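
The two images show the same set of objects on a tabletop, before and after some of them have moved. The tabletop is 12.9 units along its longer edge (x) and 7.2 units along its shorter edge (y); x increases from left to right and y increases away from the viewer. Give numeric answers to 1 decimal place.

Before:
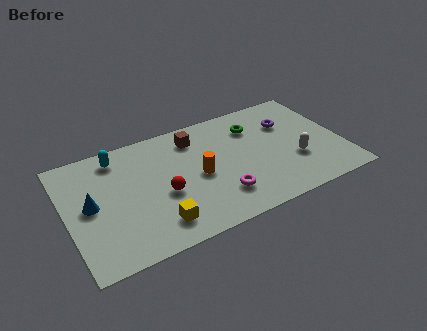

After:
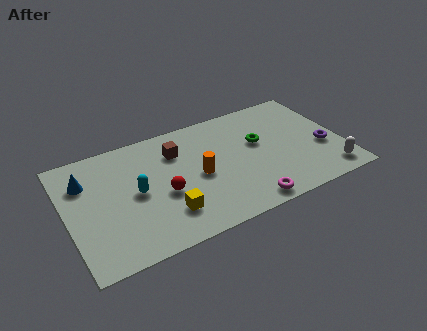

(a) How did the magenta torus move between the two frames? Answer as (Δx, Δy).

(1.1, -1.0)

From the two frames, the magenta torus sits at roughly (6.9, 1.8) before and (8.0, 0.8) after.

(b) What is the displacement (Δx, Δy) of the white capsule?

(1.4, -1.4)

The white capsule was at about (10.6, 2.5) and moved to about (12.0, 1.1).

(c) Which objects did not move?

the red sphere and the orange cylinder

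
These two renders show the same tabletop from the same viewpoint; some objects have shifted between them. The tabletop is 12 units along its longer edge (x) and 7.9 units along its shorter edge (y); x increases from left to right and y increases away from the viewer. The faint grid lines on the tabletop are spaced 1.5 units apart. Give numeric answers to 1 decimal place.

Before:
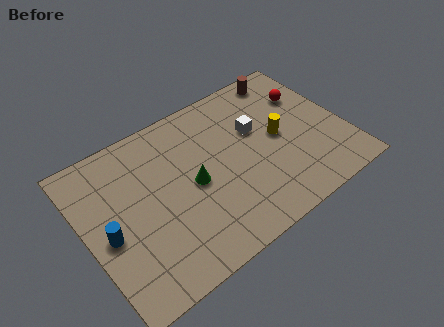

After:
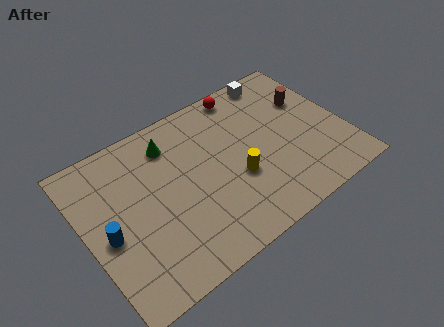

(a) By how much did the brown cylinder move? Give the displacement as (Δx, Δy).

(0.7, -1.8)

From the two frames, the brown cylinder sits at roughly (10.0, 7.0) before and (10.7, 5.2) after.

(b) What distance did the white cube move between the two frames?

2.7

From (8.1, 4.9) to (9.6, 7.1), the white cube covered √(1.5² + 2.2²) ≈ 2.7 units.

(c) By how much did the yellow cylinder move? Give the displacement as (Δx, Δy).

(-2.2, -1.0)

The yellow cylinder started near (9.0, 4.0) and ended near (6.8, 3.0).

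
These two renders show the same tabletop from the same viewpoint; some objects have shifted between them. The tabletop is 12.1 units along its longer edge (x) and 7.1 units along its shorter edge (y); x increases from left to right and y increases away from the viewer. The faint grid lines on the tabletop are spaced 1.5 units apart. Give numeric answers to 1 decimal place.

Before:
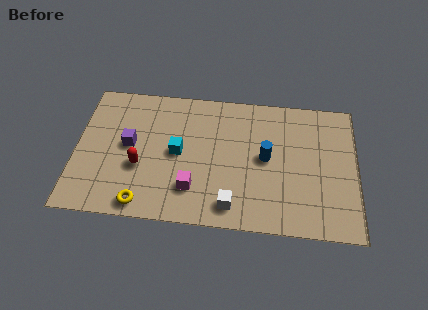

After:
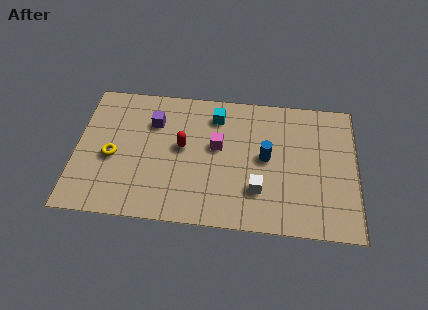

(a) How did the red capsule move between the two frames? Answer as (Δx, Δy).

(1.8, 1.2)

The red capsule was at about (2.8, 2.7) and moved to about (4.6, 3.9).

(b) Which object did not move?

the blue cylinder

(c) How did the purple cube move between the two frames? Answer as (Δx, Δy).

(1.0, 1.3)

From the two frames, the purple cube sits at roughly (2.3, 3.8) before and (3.3, 5.1) after.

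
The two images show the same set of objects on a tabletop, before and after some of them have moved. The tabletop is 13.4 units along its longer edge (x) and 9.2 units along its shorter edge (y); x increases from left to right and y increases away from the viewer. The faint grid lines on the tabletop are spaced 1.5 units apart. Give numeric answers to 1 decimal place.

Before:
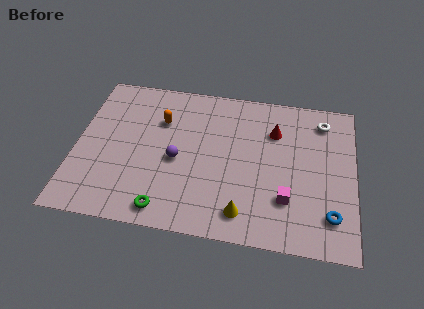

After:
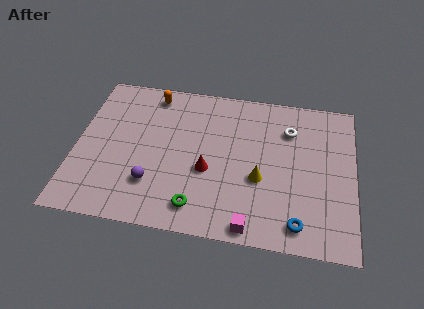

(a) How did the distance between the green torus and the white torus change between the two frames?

-3.0

They were about 9.8 units apart before and 6.8 after — 3.0 units closer together.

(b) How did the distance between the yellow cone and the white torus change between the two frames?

-3.6

The distance was about 7.1 in the first image and 3.5 in the second, so they moved 3.6 units closer together.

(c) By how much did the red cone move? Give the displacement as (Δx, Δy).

(-3.1, -2.9)

The red cone was at about (9.5, 6.6) and moved to about (6.4, 3.7).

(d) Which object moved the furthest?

the red cone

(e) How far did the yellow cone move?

2.2

The yellow cone was near (8.2, 1.5) before and (8.9, 3.6) after, so it travelled √(0.7² + 2.1²) ≈ 2.2 units.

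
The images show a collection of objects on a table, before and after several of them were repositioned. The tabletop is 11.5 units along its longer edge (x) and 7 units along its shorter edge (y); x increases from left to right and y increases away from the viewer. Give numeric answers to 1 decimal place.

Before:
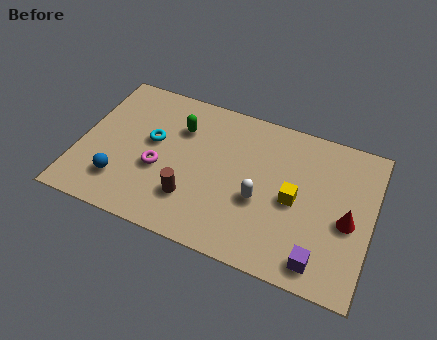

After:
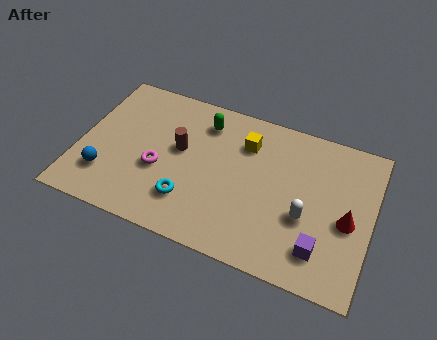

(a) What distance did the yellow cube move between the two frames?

2.8

From (8.5, 3.3) to (6.4, 5.2), the yellow cube covered √(2.1² + 1.9²) ≈ 2.8 units.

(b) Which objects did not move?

the magenta torus and the red cone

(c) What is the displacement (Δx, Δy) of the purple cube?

(0.0, 0.5)

The purple cube was at about (9.7, 1.0) and moved to about (9.7, 1.5).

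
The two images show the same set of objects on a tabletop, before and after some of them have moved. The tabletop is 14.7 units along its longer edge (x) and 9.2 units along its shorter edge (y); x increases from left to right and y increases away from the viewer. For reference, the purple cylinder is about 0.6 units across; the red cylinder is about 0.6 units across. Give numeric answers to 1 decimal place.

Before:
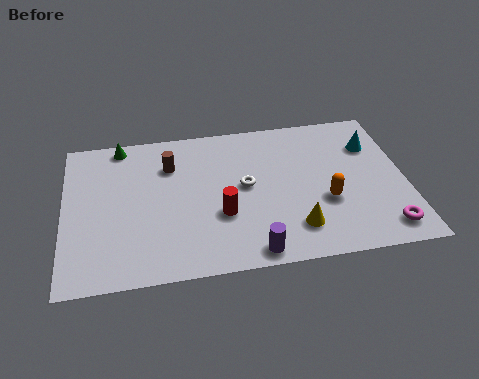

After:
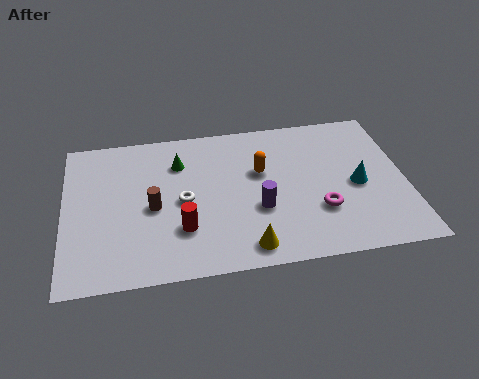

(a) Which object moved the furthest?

the orange capsule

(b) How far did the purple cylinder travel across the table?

2.5

The purple cylinder was near (7.9, 0.9) before and (8.3, 3.4) after, so it travelled √(0.4² + 2.5²) ≈ 2.5 units.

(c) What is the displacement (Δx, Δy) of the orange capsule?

(-2.7, 2.3)

The orange capsule started near (11.2, 3.4) and ended near (8.5, 5.7).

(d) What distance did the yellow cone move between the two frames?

2.2

From (9.8, 2.0) to (7.7, 1.2), the yellow cone covered √(2.1² + 0.8²) ≈ 2.2 units.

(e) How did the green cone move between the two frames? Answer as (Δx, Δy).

(2.5, -1.5)

From the two frames, the green cone sits at roughly (2.5, 8.3) before and (5.0, 6.8) after.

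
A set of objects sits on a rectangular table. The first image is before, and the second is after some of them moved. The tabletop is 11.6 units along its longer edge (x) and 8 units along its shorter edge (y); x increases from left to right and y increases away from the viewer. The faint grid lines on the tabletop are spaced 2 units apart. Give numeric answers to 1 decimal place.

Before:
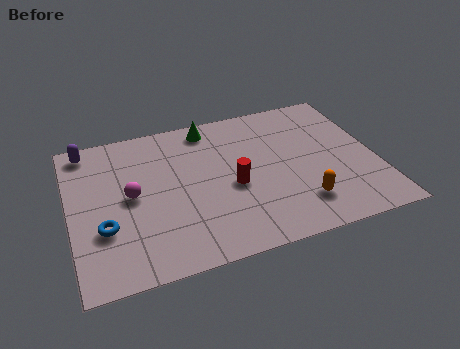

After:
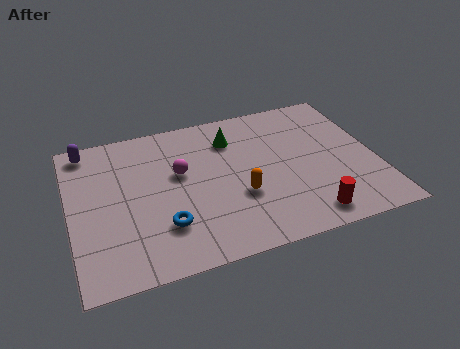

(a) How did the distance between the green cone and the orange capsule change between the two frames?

-2.8

They were about 6.0 units apart before and 3.2 after — 2.8 units closer together.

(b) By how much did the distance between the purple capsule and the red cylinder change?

+3.5

Before: roughly 6.4 units apart; after: 9.9. That's 3.5 units further apart.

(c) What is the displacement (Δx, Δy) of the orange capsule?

(-2.2, 1.1)

From the two frames, the orange capsule sits at roughly (8.5, 1.8) before and (6.3, 2.9) after.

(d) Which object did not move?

the purple capsule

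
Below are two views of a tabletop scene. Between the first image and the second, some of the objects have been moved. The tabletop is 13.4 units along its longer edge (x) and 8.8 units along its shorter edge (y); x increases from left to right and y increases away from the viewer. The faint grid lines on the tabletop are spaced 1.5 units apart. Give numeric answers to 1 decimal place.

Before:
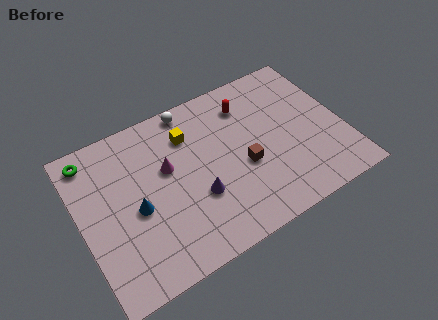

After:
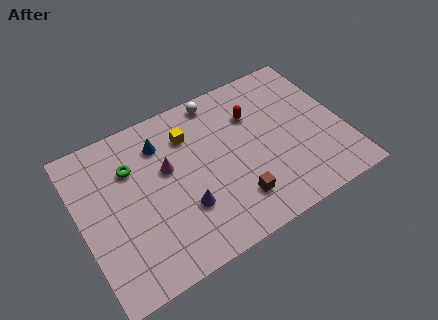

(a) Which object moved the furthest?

the blue cone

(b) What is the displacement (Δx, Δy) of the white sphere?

(1.4, -0.1)

The white sphere was at about (6.1, 8.0) and moved to about (7.5, 7.9).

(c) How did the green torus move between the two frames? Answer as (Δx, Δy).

(1.9, -1.4)

The green torus started near (0.9, 7.6) and ended near (2.8, 6.2).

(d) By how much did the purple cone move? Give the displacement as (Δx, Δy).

(-0.7, -0.3)

The purple cone was at about (5.7, 3.1) and moved to about (5.0, 2.8).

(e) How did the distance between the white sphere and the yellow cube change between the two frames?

+0.7

The distance was about 1.4 in the first image and 2.1 in the second, so they moved 0.7 units further apart.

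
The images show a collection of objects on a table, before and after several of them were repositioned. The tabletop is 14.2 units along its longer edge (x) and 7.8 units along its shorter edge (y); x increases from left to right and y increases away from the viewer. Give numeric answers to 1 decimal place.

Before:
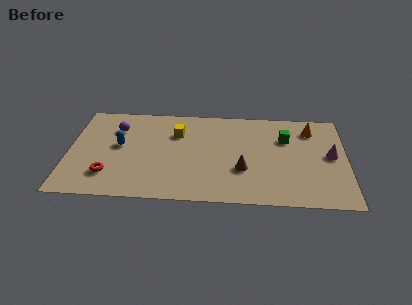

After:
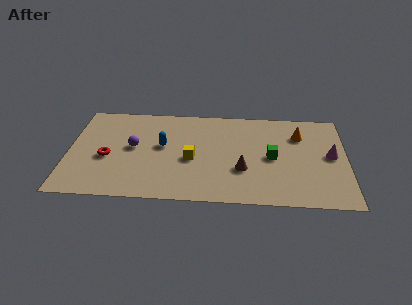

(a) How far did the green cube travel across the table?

1.7

From (11.1, 5.4) to (10.4, 3.8), the green cube covered √(0.7² + 1.6²) ≈ 1.7 units.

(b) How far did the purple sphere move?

1.7

From (2.4, 5.7) to (3.3, 4.2), the purple sphere covered √(0.9² + 1.5²) ≈ 1.7 units.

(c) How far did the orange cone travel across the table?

0.8

The orange cone moved from about (12.4, 6.2) to (11.8, 5.7), a distance of √(0.6² + 0.5²) ≈ 0.8.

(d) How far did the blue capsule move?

2.2

From (2.6, 4.3) to (4.8, 4.4), the blue capsule covered √(2.2² + 0.1²) ≈ 2.2 units.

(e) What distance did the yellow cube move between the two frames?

2.2

The yellow cube was near (5.5, 5.5) before and (6.3, 3.4) after, so it travelled √(0.8² + 2.1²) ≈ 2.2 units.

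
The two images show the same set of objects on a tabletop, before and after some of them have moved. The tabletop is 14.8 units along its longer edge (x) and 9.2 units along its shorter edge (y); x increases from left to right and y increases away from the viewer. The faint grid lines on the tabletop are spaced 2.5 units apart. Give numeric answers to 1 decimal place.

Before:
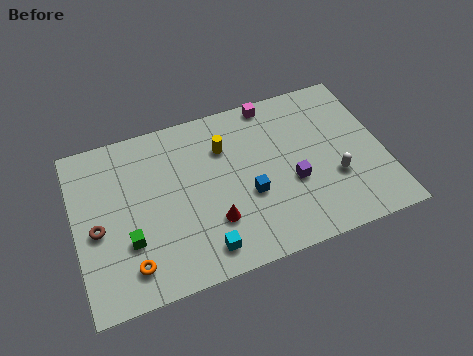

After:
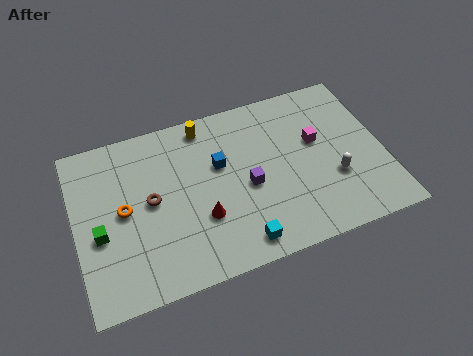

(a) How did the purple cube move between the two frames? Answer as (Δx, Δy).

(-2.1, 0.5)

The purple cube started near (10.3, 3.6) and ended near (8.2, 4.1).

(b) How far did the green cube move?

1.5

From (2.4, 3.0) to (1.1, 3.8), the green cube covered √(1.3² + 0.8²) ≈ 1.5 units.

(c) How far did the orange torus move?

3.0

The orange torus moved from about (2.4, 1.7) to (2.3, 4.7), a distance of √(0.1² + 3.0²) ≈ 3.0.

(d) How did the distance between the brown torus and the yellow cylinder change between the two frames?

-2.4

They were about 6.8 units apart before and 4.4 after — 2.4 units closer together.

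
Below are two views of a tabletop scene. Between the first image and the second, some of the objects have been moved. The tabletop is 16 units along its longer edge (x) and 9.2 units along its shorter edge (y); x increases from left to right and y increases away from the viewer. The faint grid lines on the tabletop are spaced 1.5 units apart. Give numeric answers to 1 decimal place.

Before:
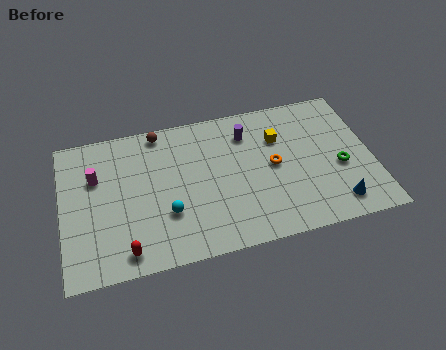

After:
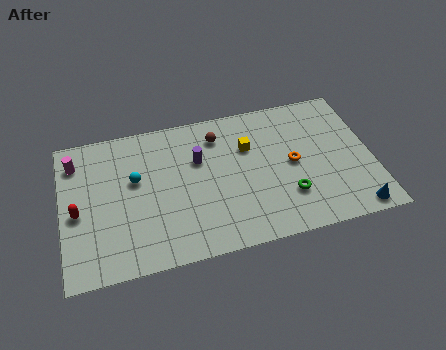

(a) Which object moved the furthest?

the red capsule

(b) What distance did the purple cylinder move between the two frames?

2.8

The purple cylinder moved from about (9.7, 7.1) to (7.1, 6.0), a distance of √(2.6² + 1.1²) ≈ 2.8.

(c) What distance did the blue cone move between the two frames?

1.1

From (13.9, 1.5) to (14.8, 0.9), the blue cone covered √(0.9² + 0.6²) ≈ 1.1 units.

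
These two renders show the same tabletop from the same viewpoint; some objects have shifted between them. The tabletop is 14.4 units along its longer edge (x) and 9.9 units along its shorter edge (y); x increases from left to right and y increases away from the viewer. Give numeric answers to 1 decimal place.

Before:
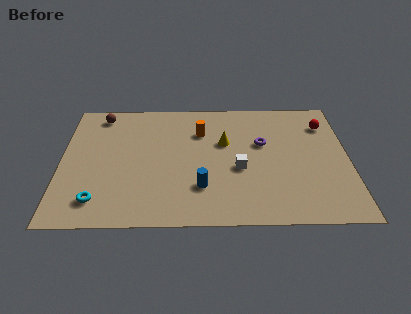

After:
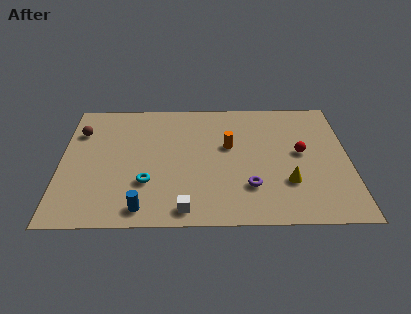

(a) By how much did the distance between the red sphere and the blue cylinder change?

+0.9

The distance was about 8.0 in the first image and 8.9 in the second, so they moved 0.9 units further apart.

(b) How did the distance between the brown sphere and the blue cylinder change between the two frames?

-1.0

The distance was about 7.8 in the first image and 6.8 in the second, so they moved 1.0 units closer together.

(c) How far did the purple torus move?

3.5

From (10.1, 6.1) to (9.4, 2.7), the purple torus covered √(0.7² + 3.4²) ≈ 3.5 units.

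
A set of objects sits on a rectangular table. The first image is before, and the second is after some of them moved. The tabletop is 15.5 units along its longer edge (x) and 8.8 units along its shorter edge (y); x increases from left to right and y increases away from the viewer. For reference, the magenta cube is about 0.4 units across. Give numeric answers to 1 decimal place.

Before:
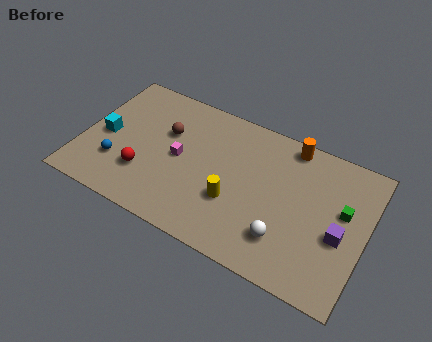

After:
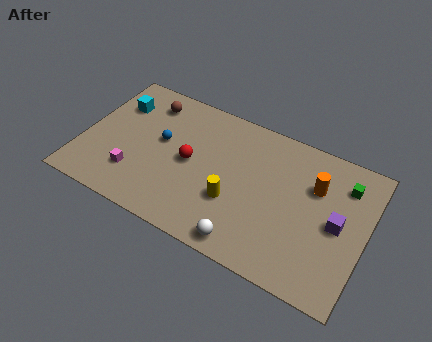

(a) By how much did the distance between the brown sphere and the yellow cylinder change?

+1.9

The distance was about 4.9 in the first image and 6.8 in the second, so they moved 1.9 units further apart.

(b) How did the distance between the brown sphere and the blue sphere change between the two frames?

-1.4

Before: roughly 3.9 units apart; after: 2.5. That's 1.4 units closer together.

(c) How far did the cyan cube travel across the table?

2.3

The cyan cube was near (1.2, 4.1) before and (1.5, 6.4) after, so it travelled √(0.3² + 2.3²) ≈ 2.3 units.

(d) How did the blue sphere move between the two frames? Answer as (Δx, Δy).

(2.1, 2.4)

From the two frames, the blue sphere sits at roughly (2.1, 2.6) before and (4.2, 5.0) after.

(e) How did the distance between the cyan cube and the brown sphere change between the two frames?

-1.8

Before: roughly 3.6 units apart; after: 1.8. That's 1.8 units closer together.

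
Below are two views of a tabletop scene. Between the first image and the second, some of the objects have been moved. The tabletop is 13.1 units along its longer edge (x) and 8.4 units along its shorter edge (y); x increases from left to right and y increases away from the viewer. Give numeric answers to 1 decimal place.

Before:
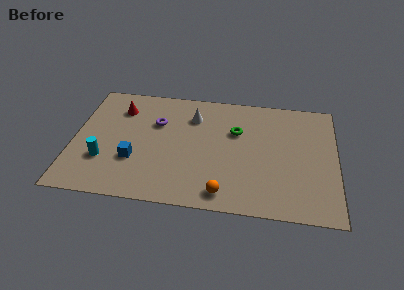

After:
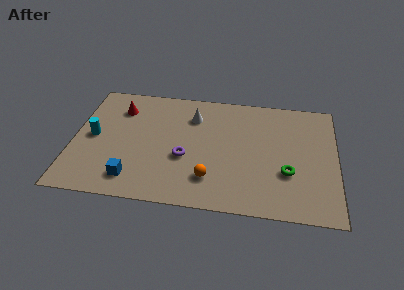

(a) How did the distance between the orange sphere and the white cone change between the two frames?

-1.1

Before: roughly 5.5 units apart; after: 4.4. That's 1.1 units closer together.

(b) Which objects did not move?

the white cone and the red cone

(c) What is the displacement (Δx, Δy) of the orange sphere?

(-0.7, 0.9)

The orange sphere started near (7.6, 1.1) and ended near (6.9, 2.0).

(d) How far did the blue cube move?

1.3

From (3.1, 2.8) to (3.1, 1.5), the blue cube covered √(0.0² + 1.3²) ≈ 1.3 units.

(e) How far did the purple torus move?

2.7

The purple torus moved from about (4.1, 5.6) to (5.6, 3.3), a distance of √(1.5² + 2.3²) ≈ 2.7.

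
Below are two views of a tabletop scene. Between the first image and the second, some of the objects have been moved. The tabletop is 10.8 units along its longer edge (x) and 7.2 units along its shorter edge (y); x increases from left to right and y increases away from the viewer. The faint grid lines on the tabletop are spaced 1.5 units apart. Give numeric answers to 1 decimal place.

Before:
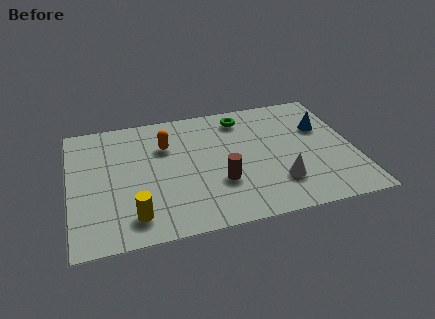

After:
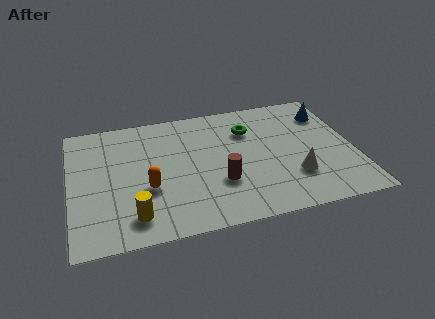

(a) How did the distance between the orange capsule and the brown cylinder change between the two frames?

-0.5

The distance was about 3.2 in the first image and 2.7 in the second, so they moved 0.5 units closer together.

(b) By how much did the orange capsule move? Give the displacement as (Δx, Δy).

(-0.8, -2.3)

The orange capsule started near (3.7, 5.0) and ended near (2.9, 2.7).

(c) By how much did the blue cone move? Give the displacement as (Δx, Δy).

(0.3, 0.8)

The blue cone was at about (9.7, 4.7) and moved to about (10.0, 5.5).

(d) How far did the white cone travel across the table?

0.6

The white cone was near (7.8, 1.9) before and (8.4, 2.1) after, so it travelled √(0.6² + 0.2²) ≈ 0.6 units.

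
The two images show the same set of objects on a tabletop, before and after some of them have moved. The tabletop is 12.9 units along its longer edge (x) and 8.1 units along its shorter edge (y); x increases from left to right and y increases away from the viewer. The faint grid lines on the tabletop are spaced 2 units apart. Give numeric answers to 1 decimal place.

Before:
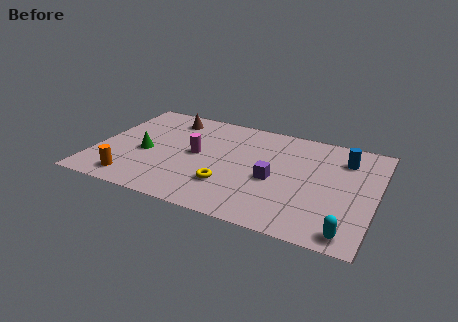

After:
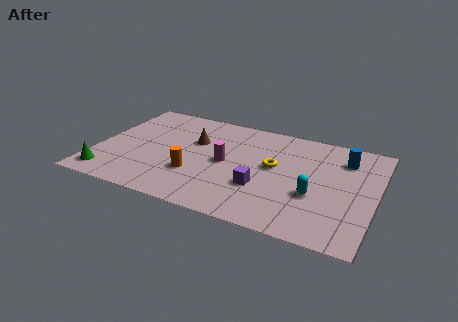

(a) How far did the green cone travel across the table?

2.7

The green cone was near (2.3, 3.5) before and (0.8, 1.2) after, so it travelled √(1.5² + 2.3²) ≈ 2.7 units.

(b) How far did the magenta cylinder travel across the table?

1.4

The magenta cylinder moved from about (4.6, 4.2) to (6.0, 4.0), a distance of √(1.4² + 0.2²) ≈ 1.4.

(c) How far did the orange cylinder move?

3.0

The orange cylinder was near (2.0, 1.2) before and (4.7, 2.6) after, so it travelled √(2.7² + 1.4²) ≈ 3.0 units.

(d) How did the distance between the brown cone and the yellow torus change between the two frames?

-1.6

Before: roughly 5.5 units apart; after: 3.9. That's 1.6 units closer together.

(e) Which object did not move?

the blue cylinder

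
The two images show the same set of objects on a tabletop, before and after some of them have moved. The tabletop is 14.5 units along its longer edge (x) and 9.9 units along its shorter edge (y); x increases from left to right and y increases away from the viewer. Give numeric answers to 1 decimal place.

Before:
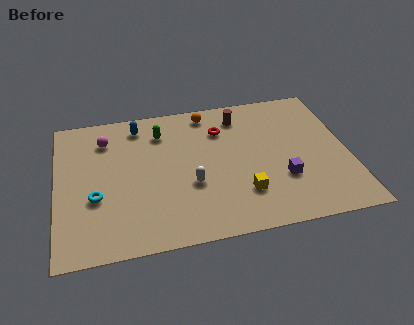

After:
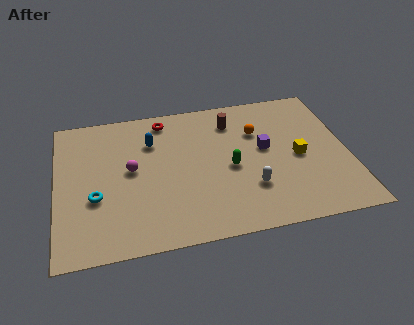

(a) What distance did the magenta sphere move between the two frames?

2.7

From (2.5, 7.7) to (3.7, 5.3), the magenta sphere covered √(1.2² + 2.4²) ≈ 2.7 units.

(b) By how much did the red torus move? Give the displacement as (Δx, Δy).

(-2.8, 1.3)

From the two frames, the red torus sits at roughly (8.3, 7.3) before and (5.5, 8.6) after.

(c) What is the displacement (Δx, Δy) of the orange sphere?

(2.4, -1.9)

The orange sphere started near (7.7, 8.7) and ended near (10.1, 6.8).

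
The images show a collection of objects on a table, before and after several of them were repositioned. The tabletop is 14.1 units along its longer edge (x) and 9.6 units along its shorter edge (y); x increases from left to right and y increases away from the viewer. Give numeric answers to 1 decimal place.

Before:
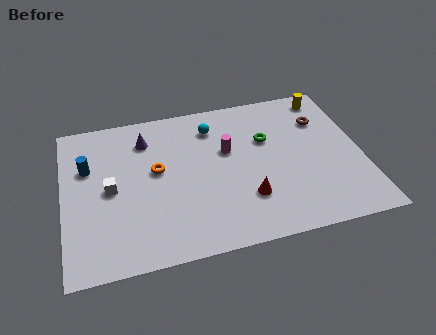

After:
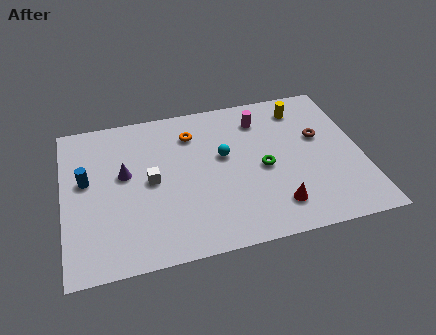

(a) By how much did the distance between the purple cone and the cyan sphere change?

+1.5

Before: roughly 3.2 units apart; after: 4.7. That's 1.5 units further apart.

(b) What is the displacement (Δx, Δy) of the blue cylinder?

(-0.1, -0.8)

The blue cylinder started near (1.2, 6.3) and ended near (1.1, 5.5).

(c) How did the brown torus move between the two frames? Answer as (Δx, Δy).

(-0.2, -1.1)

From the two frames, the brown torus sits at roughly (12.4, 6.9) before and (12.2, 5.8) after.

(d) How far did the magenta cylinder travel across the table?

2.4

From (7.8, 5.9) to (9.5, 7.6), the magenta cylinder covered √(1.7² + 1.7²) ≈ 2.4 units.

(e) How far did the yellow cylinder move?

1.4

From (12.8, 8.4) to (11.5, 7.9), the yellow cylinder covered √(1.3² + 0.5²) ≈ 1.4 units.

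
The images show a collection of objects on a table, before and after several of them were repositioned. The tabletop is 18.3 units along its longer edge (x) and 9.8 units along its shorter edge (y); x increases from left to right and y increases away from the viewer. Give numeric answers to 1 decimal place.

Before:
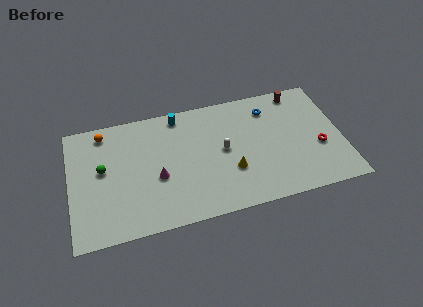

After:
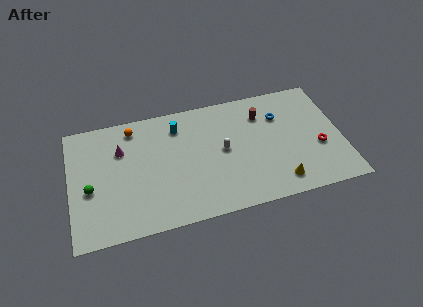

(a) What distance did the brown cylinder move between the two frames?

2.9

The brown cylinder moved from about (15.7, 8.7) to (13.1, 7.4), a distance of √(2.6² + 1.3²) ≈ 2.9.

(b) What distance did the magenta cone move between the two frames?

3.6

From (5.8, 4.0) to (3.5, 6.8), the magenta cone covered √(2.3² + 2.8²) ≈ 3.6 units.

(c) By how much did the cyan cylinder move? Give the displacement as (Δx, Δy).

(-0.1, -0.9)

The cyan cylinder started near (7.5, 8.7) and ended near (7.4, 7.8).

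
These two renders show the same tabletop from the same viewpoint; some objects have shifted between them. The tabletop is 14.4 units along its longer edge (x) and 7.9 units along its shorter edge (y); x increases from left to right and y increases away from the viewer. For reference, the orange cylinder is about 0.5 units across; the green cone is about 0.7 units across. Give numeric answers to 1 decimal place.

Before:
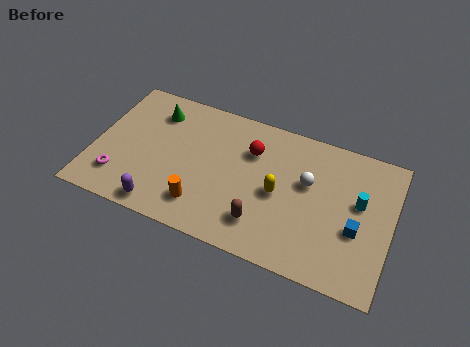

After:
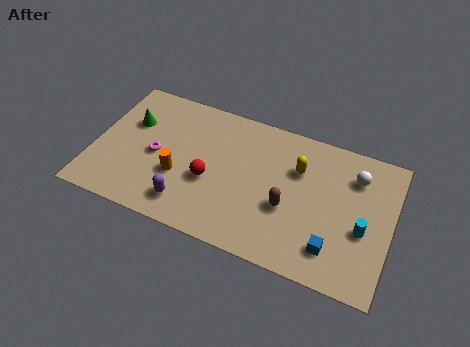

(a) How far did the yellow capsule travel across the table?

1.9

The yellow capsule was near (9.0, 3.7) before and (9.8, 5.4) after, so it travelled √(0.8² + 1.7²) ≈ 1.9 units.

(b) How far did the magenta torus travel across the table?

2.5

The magenta torus was near (1.4, 1.8) before and (3.0, 3.7) after, so it travelled √(1.6² + 1.9²) ≈ 2.5 units.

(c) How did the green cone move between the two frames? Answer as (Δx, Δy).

(-1.1, -1.0)

From the two frames, the green cone sits at roughly (2.7, 6.2) before and (1.6, 5.2) after.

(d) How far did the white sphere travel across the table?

2.5

The white sphere moved from about (10.3, 4.8) to (12.5, 6.0), a distance of √(2.2² + 1.2²) ≈ 2.5.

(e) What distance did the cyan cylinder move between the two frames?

1.4

The cyan cylinder moved from about (12.8, 4.6) to (13.1, 3.2), a distance of √(0.3² + 1.4²) ≈ 1.4.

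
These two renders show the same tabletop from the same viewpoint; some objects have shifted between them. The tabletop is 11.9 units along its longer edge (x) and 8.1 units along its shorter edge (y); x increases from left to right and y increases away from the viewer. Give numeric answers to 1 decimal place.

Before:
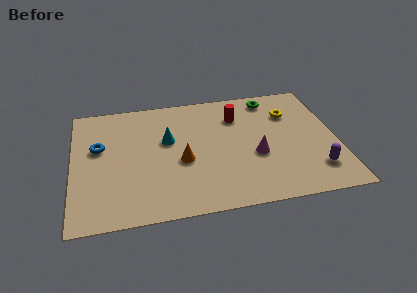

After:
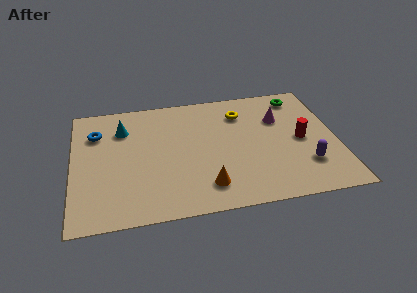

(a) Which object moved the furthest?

the red cylinder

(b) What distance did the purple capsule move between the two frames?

0.6

From (10.8, 1.8) to (10.4, 2.2), the purple capsule covered √(0.4² + 0.4²) ≈ 0.6 units.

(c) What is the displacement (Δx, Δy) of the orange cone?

(1.0, -1.8)

The orange cone started near (4.9, 3.4) and ended near (5.9, 1.6).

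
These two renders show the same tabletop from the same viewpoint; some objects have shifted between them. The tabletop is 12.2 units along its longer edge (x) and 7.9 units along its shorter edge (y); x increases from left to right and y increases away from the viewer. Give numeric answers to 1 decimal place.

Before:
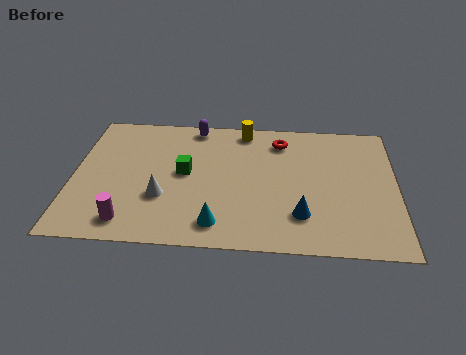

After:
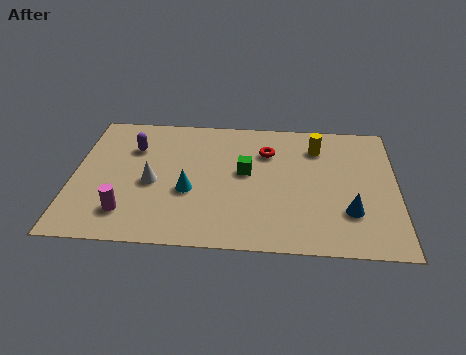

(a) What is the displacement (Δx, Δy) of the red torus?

(-0.5, -0.7)

From the two frames, the red torus sits at roughly (7.8, 6.4) before and (7.3, 5.7) after.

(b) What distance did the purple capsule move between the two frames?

2.7

The purple capsule was near (4.5, 7.1) before and (2.2, 5.6) after, so it travelled √(2.3² + 1.5²) ≈ 2.7 units.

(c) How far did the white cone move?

0.9

The white cone was near (3.4, 2.7) before and (3.0, 3.5) after, so it travelled √(0.4² + 0.8²) ≈ 0.9 units.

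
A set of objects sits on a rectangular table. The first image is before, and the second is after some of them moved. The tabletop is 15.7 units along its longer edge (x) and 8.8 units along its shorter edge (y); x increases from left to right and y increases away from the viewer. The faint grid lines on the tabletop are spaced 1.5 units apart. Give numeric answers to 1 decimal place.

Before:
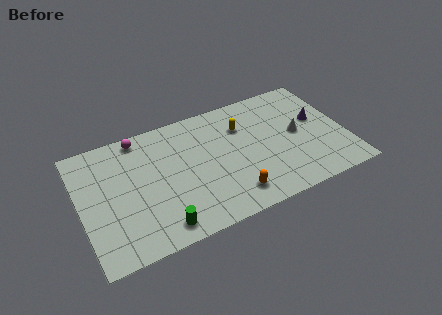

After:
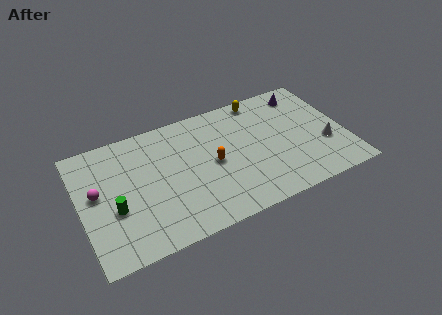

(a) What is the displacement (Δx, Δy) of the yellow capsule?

(1.3, 1.6)

The yellow capsule was at about (9.8, 6.3) and moved to about (11.1, 7.9).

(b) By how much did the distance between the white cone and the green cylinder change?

+3.3

The distance was about 9.2 in the first image and 12.5 in the second, so they moved 3.3 units further apart.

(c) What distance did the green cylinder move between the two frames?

3.3

From (4.3, 1.2) to (1.9, 3.4), the green cylinder covered √(2.4² + 2.2²) ≈ 3.3 units.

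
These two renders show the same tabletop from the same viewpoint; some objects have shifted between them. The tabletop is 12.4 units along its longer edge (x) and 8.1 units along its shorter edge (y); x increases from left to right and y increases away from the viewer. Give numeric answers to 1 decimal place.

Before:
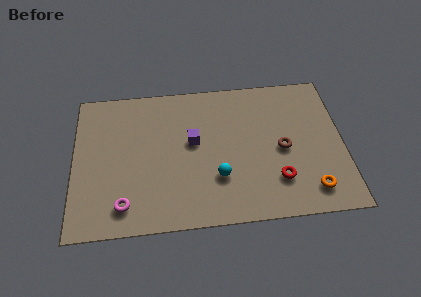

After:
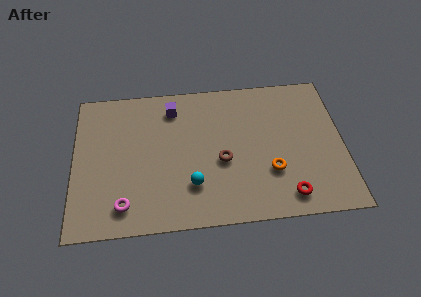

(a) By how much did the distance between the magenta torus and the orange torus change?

-1.7

They were about 8.5 units apart before and 6.8 after — 1.7 units closer together.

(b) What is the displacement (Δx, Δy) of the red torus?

(0.4, -0.9)

The red torus started near (9.3, 2.1) and ended near (9.7, 1.2).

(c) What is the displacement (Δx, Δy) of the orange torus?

(-1.8, 1.2)

The orange torus was at about (10.8, 1.4) and moved to about (9.0, 2.6).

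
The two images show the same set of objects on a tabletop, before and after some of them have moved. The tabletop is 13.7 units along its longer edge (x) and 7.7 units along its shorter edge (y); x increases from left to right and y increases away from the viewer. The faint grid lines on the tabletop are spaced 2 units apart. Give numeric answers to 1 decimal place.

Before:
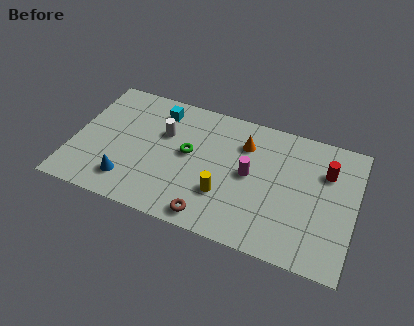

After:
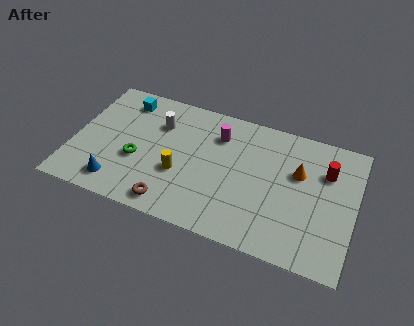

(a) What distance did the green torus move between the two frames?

2.7

From (5.6, 4.2) to (3.2, 3.0), the green torus covered √(2.4² + 1.2²) ≈ 2.7 units.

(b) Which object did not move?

the red cylinder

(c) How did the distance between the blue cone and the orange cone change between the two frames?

+2.5

They were about 6.7 units apart before and 9.2 after — 2.5 units further apart.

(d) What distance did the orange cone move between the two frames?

2.8

The orange cone moved from about (8.2, 5.7) to (10.9, 4.9), a distance of √(2.7² + 0.8²) ≈ 2.8.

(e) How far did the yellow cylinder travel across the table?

2.3

The yellow cylinder moved from about (7.5, 2.4) to (5.3, 2.9), a distance of √(2.2² + 0.5²) ≈ 2.3.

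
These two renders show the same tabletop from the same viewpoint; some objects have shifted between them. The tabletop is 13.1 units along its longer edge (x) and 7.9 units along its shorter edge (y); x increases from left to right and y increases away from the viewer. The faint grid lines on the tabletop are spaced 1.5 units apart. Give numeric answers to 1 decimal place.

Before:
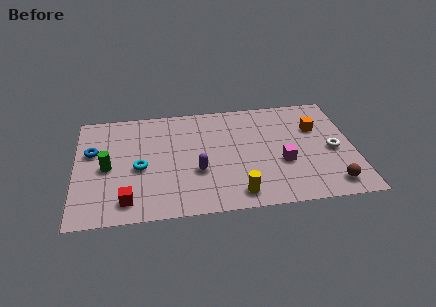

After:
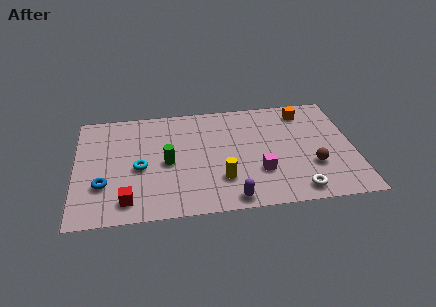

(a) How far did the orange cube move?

1.4

From (11.4, 5.3) to (10.9, 6.6), the orange cube covered √(0.5² + 1.3²) ≈ 1.4 units.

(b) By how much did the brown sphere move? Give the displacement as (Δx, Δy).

(-0.8, 1.4)

The brown sphere was at about (11.9, 1.2) and moved to about (11.1, 2.6).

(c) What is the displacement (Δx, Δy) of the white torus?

(-1.8, -2.6)

The white torus started near (12.1, 3.6) and ended near (10.3, 1.0).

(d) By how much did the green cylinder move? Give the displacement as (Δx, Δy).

(2.8, 0.0)

From the two frames, the green cylinder sits at roughly (1.5, 3.7) before and (4.3, 3.7) after.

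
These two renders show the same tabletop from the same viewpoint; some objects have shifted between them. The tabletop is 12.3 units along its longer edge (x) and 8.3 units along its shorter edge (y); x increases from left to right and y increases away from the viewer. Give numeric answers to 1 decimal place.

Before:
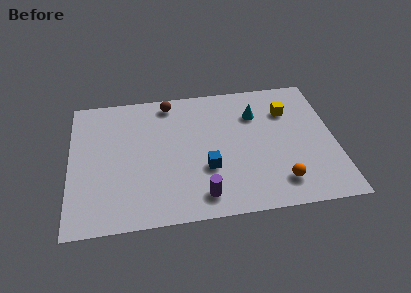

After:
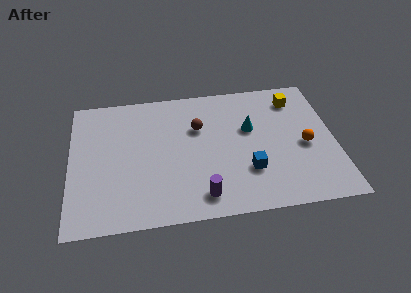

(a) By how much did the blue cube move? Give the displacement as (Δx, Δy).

(1.9, -0.4)

From the two frames, the blue cube sits at roughly (6.3, 2.9) before and (8.2, 2.5) after.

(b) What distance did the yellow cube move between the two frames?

0.8

From (10.2, 6.0) to (10.6, 6.7), the yellow cube covered √(0.4² + 0.7²) ≈ 0.8 units.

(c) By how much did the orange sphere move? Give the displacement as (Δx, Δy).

(1.3, 2.1)

The orange sphere started near (9.6, 1.6) and ended near (10.9, 3.7).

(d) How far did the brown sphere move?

2.2

From (4.7, 7.3) to (6.0, 5.5), the brown sphere covered √(1.3² + 1.8²) ≈ 2.2 units.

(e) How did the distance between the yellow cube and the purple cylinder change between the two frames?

+0.8

They were about 6.3 units apart before and 7.1 after — 0.8 units further apart.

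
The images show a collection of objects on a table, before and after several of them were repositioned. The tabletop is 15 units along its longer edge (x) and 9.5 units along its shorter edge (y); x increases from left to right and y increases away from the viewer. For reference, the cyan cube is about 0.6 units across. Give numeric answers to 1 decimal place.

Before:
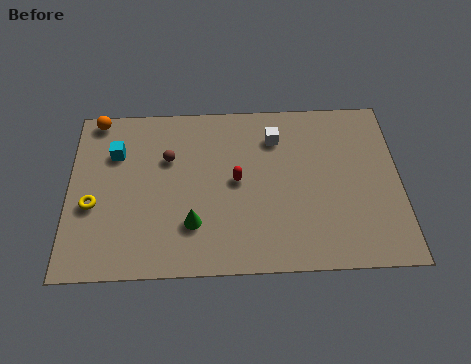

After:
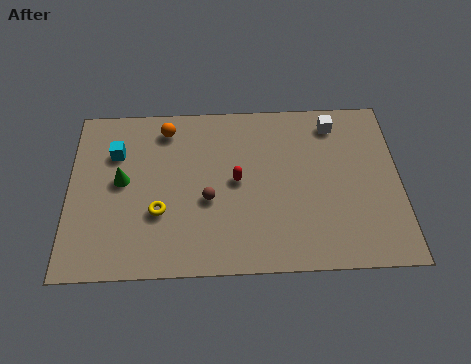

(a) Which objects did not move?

the cyan cube and the red capsule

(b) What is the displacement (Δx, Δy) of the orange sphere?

(3.2, -0.7)

The orange sphere was at about (1.2, 8.7) and moved to about (4.4, 8.0).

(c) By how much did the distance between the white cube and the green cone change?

+4.1

They were about 6.0 units apart before and 10.1 after — 4.1 units further apart.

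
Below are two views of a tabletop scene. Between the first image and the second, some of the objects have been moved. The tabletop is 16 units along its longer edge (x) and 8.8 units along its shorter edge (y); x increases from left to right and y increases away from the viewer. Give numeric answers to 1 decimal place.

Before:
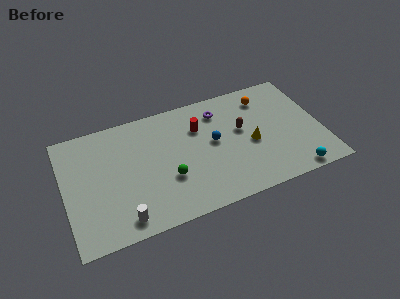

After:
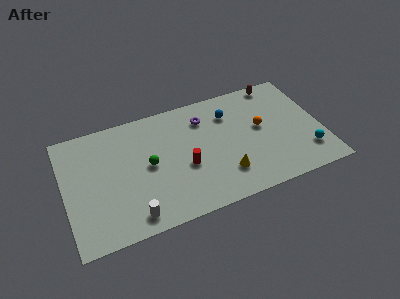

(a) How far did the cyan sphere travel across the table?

1.6

From (13.9, 0.8) to (14.9, 2.1), the cyan sphere covered √(1.0² + 1.3²) ≈ 1.6 units.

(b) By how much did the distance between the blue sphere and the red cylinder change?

+2.7

Before: roughly 1.6 units apart; after: 4.3. That's 2.7 units further apart.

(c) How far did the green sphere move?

1.8

The green sphere moved from about (6.3, 3.1) to (5.2, 4.5), a distance of √(1.1² + 1.4²) ≈ 1.8.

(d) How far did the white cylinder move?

0.6

The white cylinder moved from about (3.3, 1.2) to (3.9, 1.2), a distance of √(0.6² + 0.0²) ≈ 0.6.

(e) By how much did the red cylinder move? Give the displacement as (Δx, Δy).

(-1.1, -2.6)

The red cylinder started near (8.5, 6.2) and ended near (7.4, 3.6).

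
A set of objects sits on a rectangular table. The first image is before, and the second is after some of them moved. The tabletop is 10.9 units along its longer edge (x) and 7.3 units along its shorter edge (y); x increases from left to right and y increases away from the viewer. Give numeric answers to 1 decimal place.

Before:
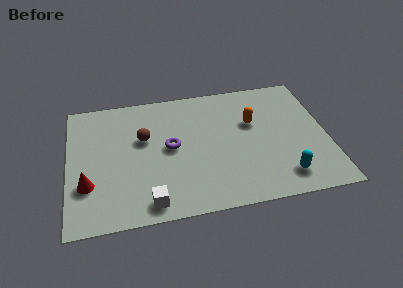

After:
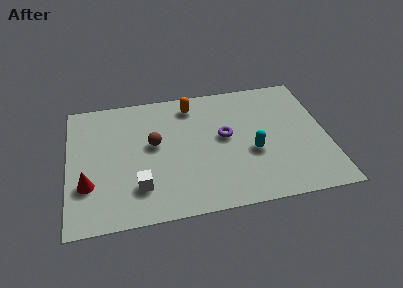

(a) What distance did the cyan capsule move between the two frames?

2.0

From (8.9, 1.3) to (7.7, 2.9), the cyan capsule covered √(1.2² + 1.6²) ≈ 2.0 units.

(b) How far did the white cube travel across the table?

1.0

The white cube moved from about (3.3, 0.9) to (2.9, 1.8), a distance of √(0.4² + 0.9²) ≈ 1.0.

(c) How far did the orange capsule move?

2.9

The orange capsule was near (7.8, 4.6) before and (5.3, 6.1) after, so it travelled √(2.5² + 1.5²) ≈ 2.9 units.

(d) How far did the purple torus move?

2.3

From (4.3, 3.8) to (6.6, 4.0), the purple torus covered √(2.3² + 0.2²) ≈ 2.3 units.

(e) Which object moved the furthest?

the orange capsule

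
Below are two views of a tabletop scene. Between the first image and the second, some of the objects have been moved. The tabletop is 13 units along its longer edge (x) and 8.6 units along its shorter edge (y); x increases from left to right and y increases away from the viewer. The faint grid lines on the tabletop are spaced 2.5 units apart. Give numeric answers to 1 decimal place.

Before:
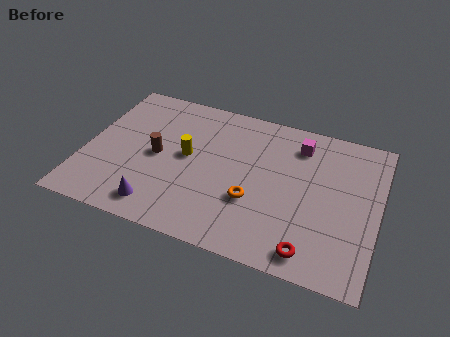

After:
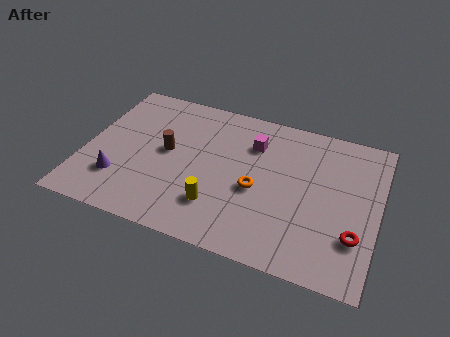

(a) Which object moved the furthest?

the yellow cylinder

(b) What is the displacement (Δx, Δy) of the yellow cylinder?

(1.6, -2.4)

The yellow cylinder started near (4.5, 4.6) and ended near (6.1, 2.2).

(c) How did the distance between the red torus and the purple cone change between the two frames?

+3.7

They were about 6.7 units apart before and 10.4 after — 3.7 units further apart.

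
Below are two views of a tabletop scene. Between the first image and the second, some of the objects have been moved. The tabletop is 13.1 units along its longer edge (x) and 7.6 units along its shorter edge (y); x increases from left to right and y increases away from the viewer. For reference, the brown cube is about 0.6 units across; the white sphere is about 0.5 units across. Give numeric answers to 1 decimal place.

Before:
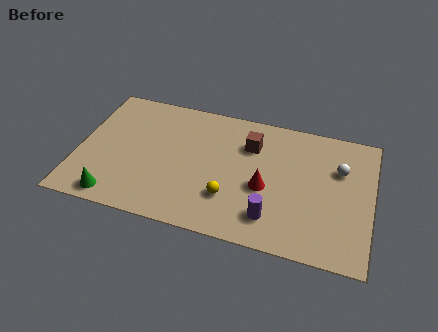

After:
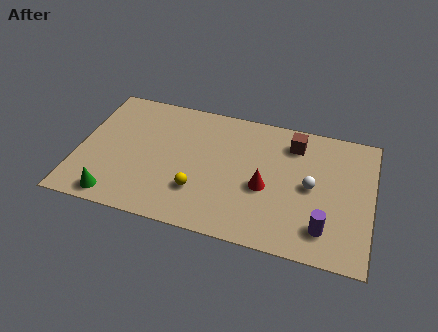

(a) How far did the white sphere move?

1.8

The white sphere moved from about (11.6, 5.1) to (10.4, 3.8), a distance of √(1.2² + 1.3²) ≈ 1.8.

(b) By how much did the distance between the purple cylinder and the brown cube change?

+0.7

The distance was about 4.1 in the first image and 4.8 in the second, so they moved 0.7 units further apart.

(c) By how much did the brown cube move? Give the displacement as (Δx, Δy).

(1.9, 0.6)

The brown cube started near (7.6, 5.5) and ended near (9.5, 6.1).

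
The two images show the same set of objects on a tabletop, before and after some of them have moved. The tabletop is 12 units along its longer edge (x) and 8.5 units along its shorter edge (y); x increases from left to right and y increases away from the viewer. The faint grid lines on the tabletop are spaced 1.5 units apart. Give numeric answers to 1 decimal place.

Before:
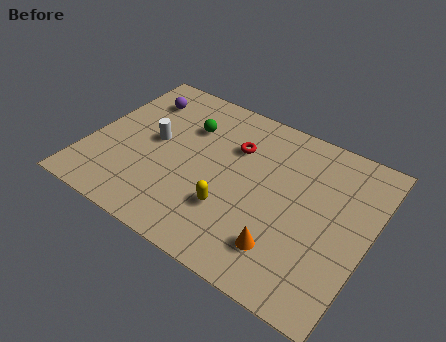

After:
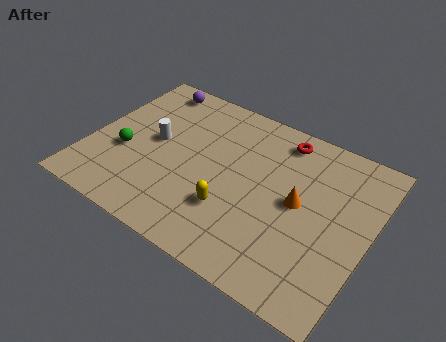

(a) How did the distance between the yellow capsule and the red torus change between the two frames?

+1.6

They were about 3.3 units apart before and 4.9 after — 1.6 units further apart.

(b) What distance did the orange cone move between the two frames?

2.5

The orange cone moved from about (8.8, 1.9) to (9.0, 4.4), a distance of √(0.2² + 2.5²) ≈ 2.5.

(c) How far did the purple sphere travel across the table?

0.9

The purple sphere was near (1.6, 6.6) before and (1.9, 7.5) after, so it travelled √(0.3² + 0.9²) ≈ 0.9 units.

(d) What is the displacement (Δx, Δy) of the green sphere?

(-2.3, -2.7)

From the two frames, the green sphere sits at roughly (3.9, 6.0) before and (1.6, 3.3) after.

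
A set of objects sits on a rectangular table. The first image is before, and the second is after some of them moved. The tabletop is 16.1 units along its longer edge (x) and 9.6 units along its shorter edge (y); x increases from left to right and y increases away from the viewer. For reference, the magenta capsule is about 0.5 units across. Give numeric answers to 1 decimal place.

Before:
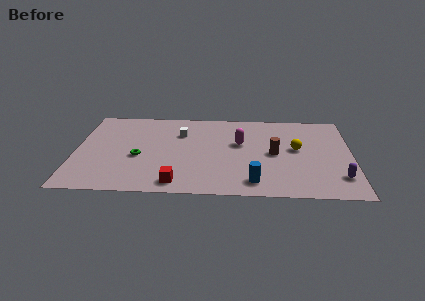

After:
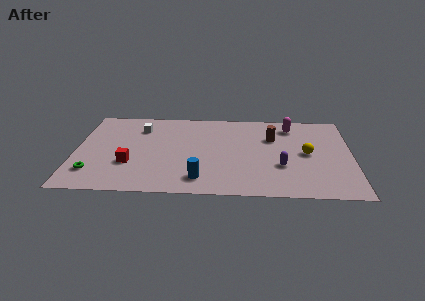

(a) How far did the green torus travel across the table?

3.2

The green torus moved from about (3.7, 4.0) to (1.1, 2.2), a distance of √(2.6² + 1.8²) ≈ 3.2.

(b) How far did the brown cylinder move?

1.8

From (11.6, 4.7) to (11.5, 6.5), the brown cylinder covered √(0.1² + 1.8²) ≈ 1.8 units.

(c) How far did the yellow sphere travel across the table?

0.8

The yellow sphere moved from about (12.9, 5.3) to (13.5, 4.8), a distance of √(0.6² + 0.5²) ≈ 0.8.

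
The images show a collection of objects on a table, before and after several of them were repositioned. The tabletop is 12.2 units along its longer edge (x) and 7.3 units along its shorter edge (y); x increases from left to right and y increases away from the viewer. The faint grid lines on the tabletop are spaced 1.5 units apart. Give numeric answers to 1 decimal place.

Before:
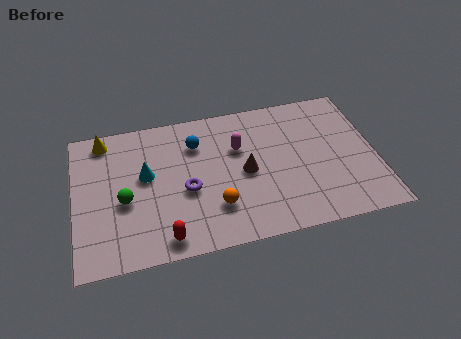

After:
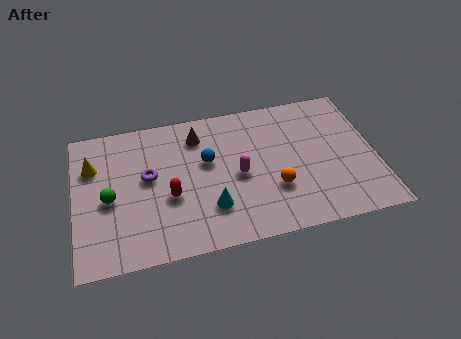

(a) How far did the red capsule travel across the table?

2.0

The red capsule moved from about (3.5, 0.9) to (3.8, 2.9), a distance of √(0.3² + 2.0²) ≈ 2.0.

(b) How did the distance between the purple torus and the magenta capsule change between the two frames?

+0.9

The distance was about 2.8 in the first image and 3.7 in the second, so they moved 0.9 units further apart.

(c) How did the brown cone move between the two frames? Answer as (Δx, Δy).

(-1.8, 2.3)

From the two frames, the brown cone sits at roughly (6.9, 3.5) before and (5.1, 5.8) after.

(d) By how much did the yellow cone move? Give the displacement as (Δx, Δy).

(-0.5, -1.3)

The yellow cone was at about (1.3, 6.4) and moved to about (0.8, 5.1).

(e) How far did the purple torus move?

1.8

The purple torus was near (4.5, 3.1) before and (3.0, 4.1) after, so it travelled √(1.5² + 1.0²) ≈ 1.8 units.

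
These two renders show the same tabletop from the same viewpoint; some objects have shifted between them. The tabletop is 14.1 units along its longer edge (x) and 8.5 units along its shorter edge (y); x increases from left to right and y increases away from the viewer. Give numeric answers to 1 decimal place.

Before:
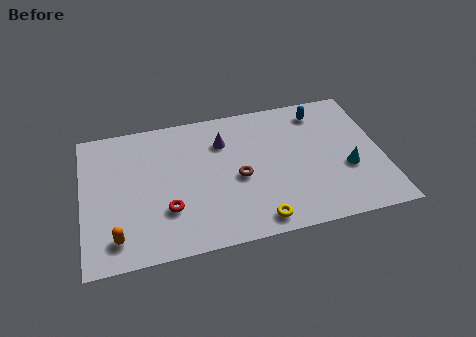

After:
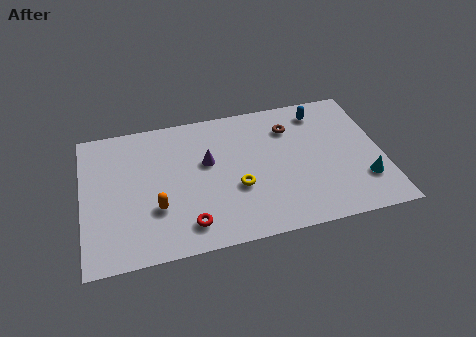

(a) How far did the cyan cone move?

1.1

The cyan cone was near (12.4, 3.2) before and (13.1, 2.3) after, so it travelled √(0.7² + 0.9²) ≈ 1.1 units.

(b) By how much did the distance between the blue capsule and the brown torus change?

-3.6

The distance was about 5.3 in the first image and 1.7 in the second, so they moved 3.6 units closer together.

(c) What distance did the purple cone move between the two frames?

1.4

The purple cone moved from about (6.7, 6.2) to (5.9, 5.1), a distance of √(0.8² + 1.1²) ≈ 1.4.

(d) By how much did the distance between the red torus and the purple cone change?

-0.8

They were about 4.6 units apart before and 3.8 after — 0.8 units closer together.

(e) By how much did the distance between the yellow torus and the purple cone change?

-3.1

They were about 5.4 units apart before and 2.3 after — 3.1 units closer together.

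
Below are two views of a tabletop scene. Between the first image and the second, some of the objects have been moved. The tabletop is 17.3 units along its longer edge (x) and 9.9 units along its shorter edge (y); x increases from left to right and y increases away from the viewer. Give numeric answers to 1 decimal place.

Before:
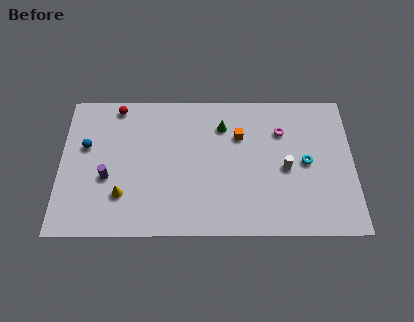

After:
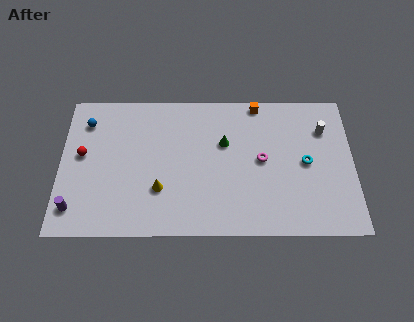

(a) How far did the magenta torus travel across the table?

2.3

From (13.1, 7.1) to (11.9, 5.1), the magenta torus covered √(1.2² + 2.0²) ≈ 2.3 units.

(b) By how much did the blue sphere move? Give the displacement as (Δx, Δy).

(0.0, 1.7)

From the two frames, the blue sphere sits at roughly (1.5, 6.1) before and (1.5, 7.8) after.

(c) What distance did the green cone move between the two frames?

1.2

The green cone was near (9.6, 7.5) before and (9.7, 6.3) after, so it travelled √(0.1² + 1.2²) ≈ 1.2 units.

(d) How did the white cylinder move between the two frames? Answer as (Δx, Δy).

(2.3, 2.7)

From the two frames, the white cylinder sits at roughly (13.3, 4.5) before and (15.6, 7.2) after.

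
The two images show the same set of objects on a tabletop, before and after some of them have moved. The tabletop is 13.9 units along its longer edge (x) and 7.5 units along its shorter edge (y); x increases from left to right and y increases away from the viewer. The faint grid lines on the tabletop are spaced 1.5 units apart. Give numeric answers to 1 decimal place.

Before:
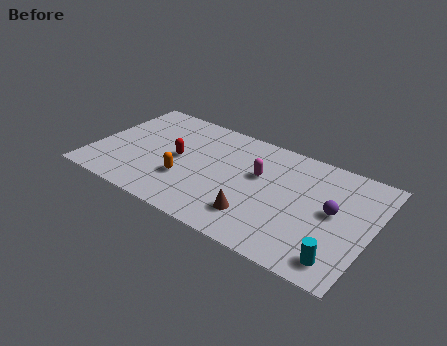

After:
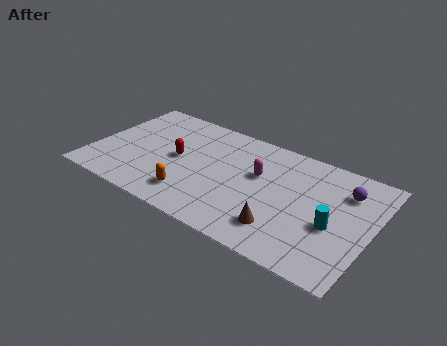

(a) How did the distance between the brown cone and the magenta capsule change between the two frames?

+0.5

Before: roughly 2.8 units apart; after: 3.3. That's 0.5 units further apart.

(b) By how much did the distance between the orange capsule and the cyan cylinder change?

-1.0

They were about 8.0 units apart before and 7.0 after — 1.0 units closer together.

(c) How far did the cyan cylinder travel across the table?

2.0

The cyan cylinder was near (12.7, 1.2) before and (12.1, 3.1) after, so it travelled √(0.6² + 1.9²) ≈ 2.0 units.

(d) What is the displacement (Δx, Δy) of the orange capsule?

(0.5, -0.9)

From the two frames, the orange capsule sits at roughly (4.8, 2.5) before and (5.3, 1.6) after.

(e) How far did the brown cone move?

1.3

From (8.5, 1.8) to (9.8, 1.7), the brown cone covered √(1.3² + 0.1²) ≈ 1.3 units.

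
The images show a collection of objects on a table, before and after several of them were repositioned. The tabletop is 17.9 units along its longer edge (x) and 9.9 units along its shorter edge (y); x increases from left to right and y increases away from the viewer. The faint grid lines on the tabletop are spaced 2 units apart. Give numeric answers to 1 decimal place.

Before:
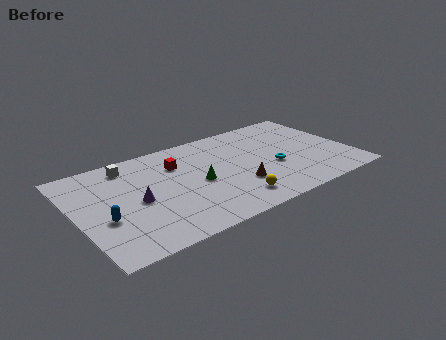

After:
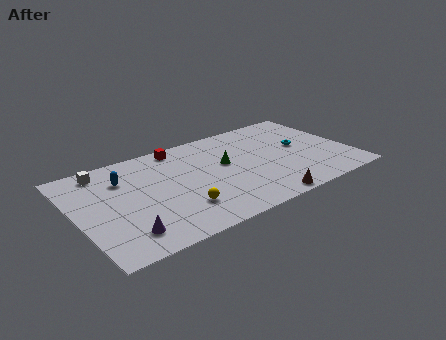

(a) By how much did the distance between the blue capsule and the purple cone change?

+3.0

They were about 2.3 units apart before and 5.3 after — 3.0 units further apart.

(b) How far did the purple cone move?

3.0

The purple cone was near (3.8, 4.6) before and (2.6, 1.9) after, so it travelled √(1.2² + 2.7²) ≈ 3.0 units.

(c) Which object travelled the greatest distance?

the blue capsule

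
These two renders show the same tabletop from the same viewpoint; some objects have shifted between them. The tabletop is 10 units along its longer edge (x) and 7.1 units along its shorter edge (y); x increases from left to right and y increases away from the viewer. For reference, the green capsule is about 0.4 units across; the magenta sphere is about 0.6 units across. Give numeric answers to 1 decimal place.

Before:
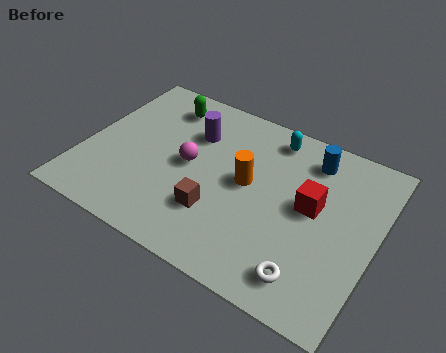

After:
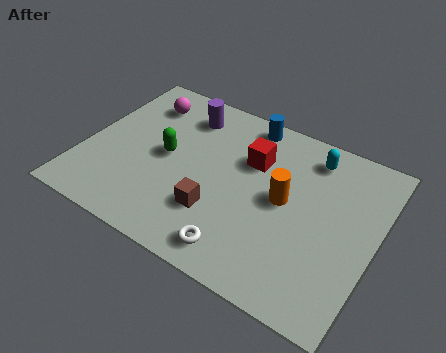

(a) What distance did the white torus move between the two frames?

2.3

The white torus moved from about (8.1, 1.2) to (5.8, 1.0), a distance of √(2.3² + 0.2²) ≈ 2.3.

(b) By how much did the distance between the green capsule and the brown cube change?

-2.0

The distance was about 4.5 in the first image and 2.5 in the second, so they moved 2.0 units closer together.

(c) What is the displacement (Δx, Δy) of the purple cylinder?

(-0.4, 0.7)

The purple cylinder started near (3.5, 5.0) and ended near (3.1, 5.7).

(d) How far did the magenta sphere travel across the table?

2.8

The magenta sphere moved from about (3.6, 3.6) to (1.6, 5.6), a distance of √(2.0² + 2.0²) ≈ 2.8.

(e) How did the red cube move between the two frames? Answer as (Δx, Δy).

(-2.2, 0.9)

From the two frames, the red cube sits at roughly (7.8, 3.9) before and (5.6, 4.8) after.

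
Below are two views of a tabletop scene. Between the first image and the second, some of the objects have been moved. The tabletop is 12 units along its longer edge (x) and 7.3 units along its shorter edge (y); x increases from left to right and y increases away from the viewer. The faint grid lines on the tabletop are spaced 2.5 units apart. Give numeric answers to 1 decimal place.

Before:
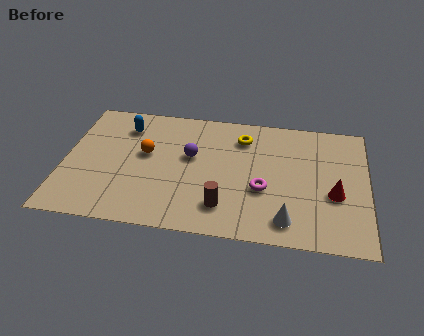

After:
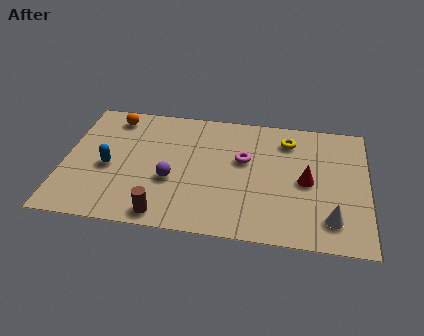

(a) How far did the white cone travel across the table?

1.7

The white cone moved from about (8.9, 1.2) to (10.6, 1.5), a distance of √(1.7² + 0.3²) ≈ 1.7.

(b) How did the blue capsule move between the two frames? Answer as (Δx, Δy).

(-0.5, -2.5)

The blue capsule was at about (2.3, 5.7) and moved to about (1.8, 3.2).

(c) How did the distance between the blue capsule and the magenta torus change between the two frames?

-0.9

They were about 6.3 units apart before and 5.4 after — 0.9 units closer together.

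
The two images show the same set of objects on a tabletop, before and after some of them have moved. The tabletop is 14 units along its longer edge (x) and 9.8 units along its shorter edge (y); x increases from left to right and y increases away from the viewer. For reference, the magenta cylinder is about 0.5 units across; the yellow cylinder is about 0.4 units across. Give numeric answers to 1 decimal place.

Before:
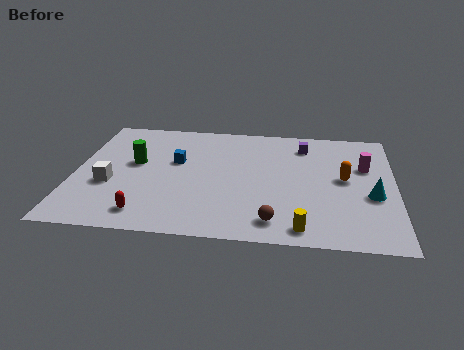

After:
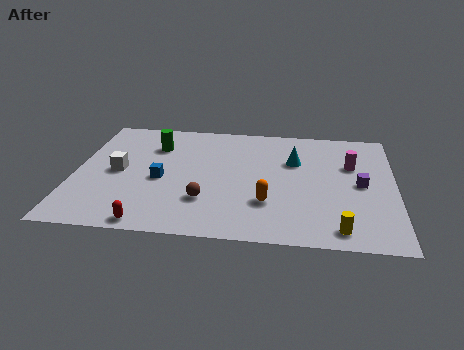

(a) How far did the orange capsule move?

4.0

From (11.8, 5.2) to (8.5, 2.9), the orange capsule covered √(3.3² + 2.3²) ≈ 4.0 units.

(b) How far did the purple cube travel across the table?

4.0

The purple cube was near (10.0, 7.9) before and (12.5, 4.8) after, so it travelled √(2.5² + 3.1²) ≈ 4.0 units.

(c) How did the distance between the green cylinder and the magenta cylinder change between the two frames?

-1.4

Before: roughly 10.1 units apart; after: 8.7. That's 1.4 units closer together.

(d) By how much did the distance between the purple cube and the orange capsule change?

+1.2

The distance was about 3.2 in the first image and 4.4 in the second, so they moved 1.2 units further apart.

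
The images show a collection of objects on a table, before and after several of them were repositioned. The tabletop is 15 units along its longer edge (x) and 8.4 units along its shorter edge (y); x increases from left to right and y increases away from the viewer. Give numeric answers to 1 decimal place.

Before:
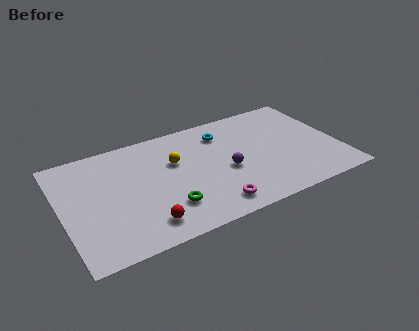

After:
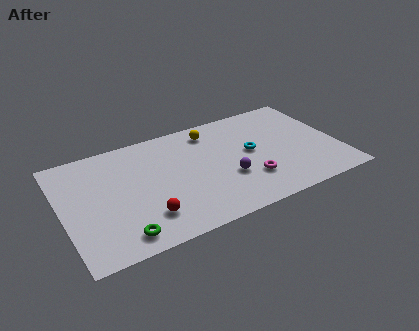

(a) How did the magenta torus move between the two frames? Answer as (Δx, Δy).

(2.2, 1.1)

The magenta torus was at about (7.7, 1.3) and moved to about (9.9, 2.4).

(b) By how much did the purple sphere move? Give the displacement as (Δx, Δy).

(0.0, -0.6)

From the two frames, the purple sphere sits at roughly (8.8, 3.6) before and (8.8, 3.0) after.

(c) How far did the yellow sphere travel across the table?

2.7

The yellow sphere moved from about (6.2, 5.4) to (8.4, 7.0), a distance of √(2.2² + 1.6²) ≈ 2.7.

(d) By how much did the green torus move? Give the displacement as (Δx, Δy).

(-2.6, -1.0)

The green torus started near (5.4, 2.2) and ended near (2.8, 1.2).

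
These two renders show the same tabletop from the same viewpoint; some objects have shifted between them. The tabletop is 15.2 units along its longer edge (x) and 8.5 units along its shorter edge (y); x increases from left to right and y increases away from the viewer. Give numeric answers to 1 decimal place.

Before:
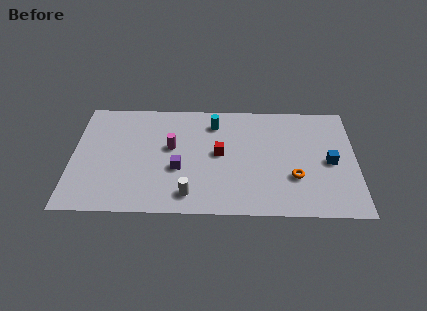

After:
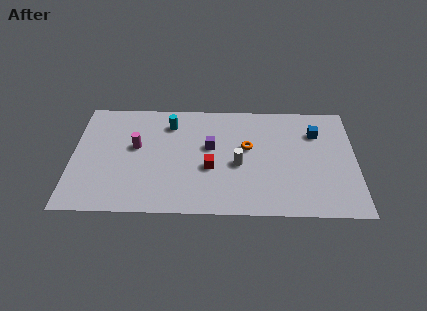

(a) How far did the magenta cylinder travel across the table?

1.9

The magenta cylinder was near (5.3, 4.9) before and (3.4, 4.9) after, so it travelled √(1.9² + 0.0²) ≈ 1.9 units.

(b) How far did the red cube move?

1.2

From (7.9, 4.5) to (7.4, 3.4), the red cube covered √(0.5² + 1.1²) ≈ 1.2 units.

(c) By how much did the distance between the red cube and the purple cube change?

-0.9

They were about 2.5 units apart before and 1.6 after — 0.9 units closer together.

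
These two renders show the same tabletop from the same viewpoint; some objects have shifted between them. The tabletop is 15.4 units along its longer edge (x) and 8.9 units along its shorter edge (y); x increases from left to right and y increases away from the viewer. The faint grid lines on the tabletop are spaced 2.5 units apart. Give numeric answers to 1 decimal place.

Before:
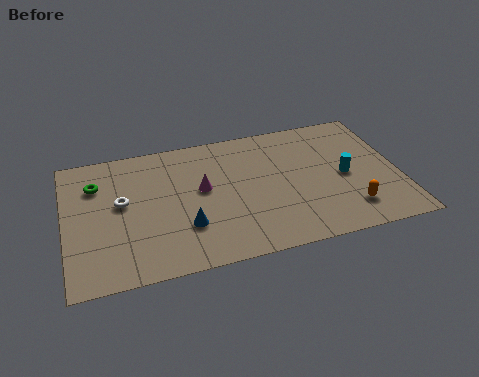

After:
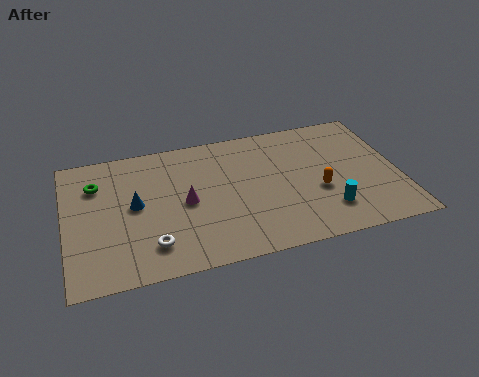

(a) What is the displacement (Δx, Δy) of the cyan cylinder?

(-1.0, -2.1)

From the two frames, the cyan cylinder sits at roughly (12.9, 4.2) before and (11.9, 2.1) after.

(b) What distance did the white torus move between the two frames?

3.3

The white torus was near (2.6, 5.0) before and (3.8, 1.9) after, so it travelled √(1.2² + 3.1²) ≈ 3.3 units.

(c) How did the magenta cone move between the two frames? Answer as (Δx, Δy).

(-0.8, -0.7)

From the two frames, the magenta cone sits at roughly (6.3, 5.0) before and (5.5, 4.3) after.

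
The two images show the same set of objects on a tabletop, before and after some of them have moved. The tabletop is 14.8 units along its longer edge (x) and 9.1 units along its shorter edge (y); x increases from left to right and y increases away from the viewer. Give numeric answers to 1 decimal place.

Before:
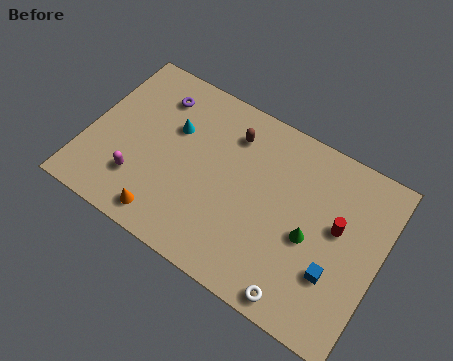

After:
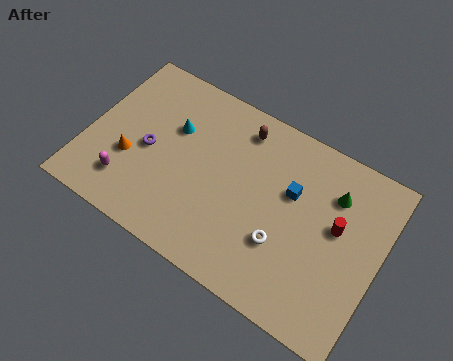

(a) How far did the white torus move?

2.4

From (11.4, 0.9) to (10.2, 3.0), the white torus covered √(1.2² + 2.1²) ≈ 2.4 units.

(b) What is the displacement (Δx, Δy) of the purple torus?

(0.1, -3.0)

From the two frames, the purple torus sits at roughly (3.0, 7.2) before and (3.1, 4.2) after.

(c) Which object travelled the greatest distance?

the blue cube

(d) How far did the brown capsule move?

0.6

The brown capsule moved from about (6.9, 7.1) to (7.3, 7.6), a distance of √(0.4² + 0.5²) ≈ 0.6.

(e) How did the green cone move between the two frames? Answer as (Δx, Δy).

(0.8, 2.7)

The green cone started near (11.4, 4.0) and ended near (12.2, 6.7).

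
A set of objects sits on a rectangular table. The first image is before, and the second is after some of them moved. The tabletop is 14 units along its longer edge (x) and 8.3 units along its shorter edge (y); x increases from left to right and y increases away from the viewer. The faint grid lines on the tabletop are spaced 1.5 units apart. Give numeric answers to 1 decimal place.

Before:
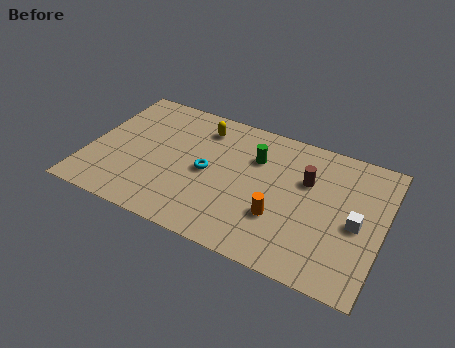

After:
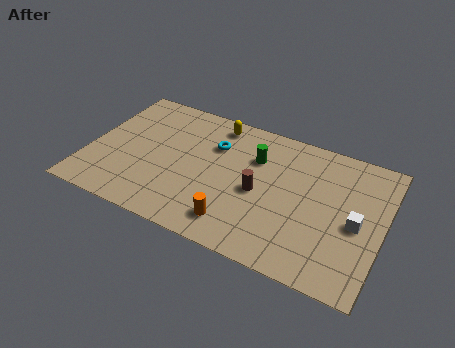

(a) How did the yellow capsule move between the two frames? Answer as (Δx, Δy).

(0.6, 0.5)

From the two frames, the yellow capsule sits at roughly (5.1, 6.7) before and (5.7, 7.2) after.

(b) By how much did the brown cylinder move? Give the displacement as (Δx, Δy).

(-2.1, -1.6)

The brown cylinder was at about (10.3, 5.4) and moved to about (8.2, 3.8).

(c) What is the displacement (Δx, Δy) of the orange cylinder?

(-1.9, -1.2)

From the two frames, the orange cylinder sits at roughly (9.3, 2.7) before and (7.4, 1.5) after.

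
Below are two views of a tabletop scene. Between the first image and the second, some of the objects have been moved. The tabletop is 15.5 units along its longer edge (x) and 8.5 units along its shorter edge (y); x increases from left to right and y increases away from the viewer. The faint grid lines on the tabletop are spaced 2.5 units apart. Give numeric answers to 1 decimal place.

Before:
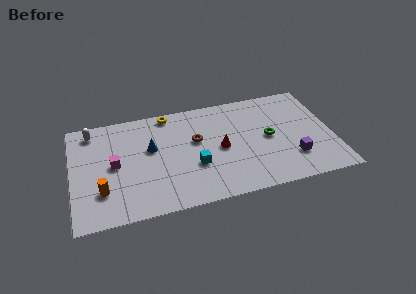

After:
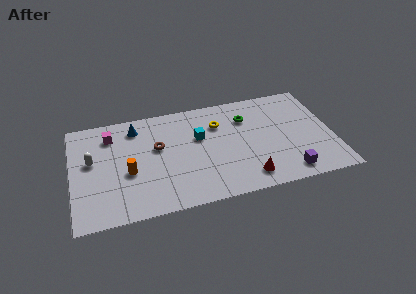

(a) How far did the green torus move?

2.2

From (11.7, 4.3) to (10.5, 6.2), the green torus covered √(1.2² + 1.9²) ≈ 2.2 units.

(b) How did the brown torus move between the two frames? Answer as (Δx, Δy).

(-2.3, 0.0)

The brown torus was at about (7.4, 5.1) and moved to about (5.1, 5.1).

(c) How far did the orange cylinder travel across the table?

1.9

The orange cylinder was near (1.7, 2.4) before and (3.3, 3.5) after, so it travelled √(1.6² + 1.1²) ≈ 1.9 units.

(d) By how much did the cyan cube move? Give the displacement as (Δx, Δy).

(0.4, 2.2)

From the two frames, the cyan cube sits at roughly (7.2, 3.1) before and (7.6, 5.3) after.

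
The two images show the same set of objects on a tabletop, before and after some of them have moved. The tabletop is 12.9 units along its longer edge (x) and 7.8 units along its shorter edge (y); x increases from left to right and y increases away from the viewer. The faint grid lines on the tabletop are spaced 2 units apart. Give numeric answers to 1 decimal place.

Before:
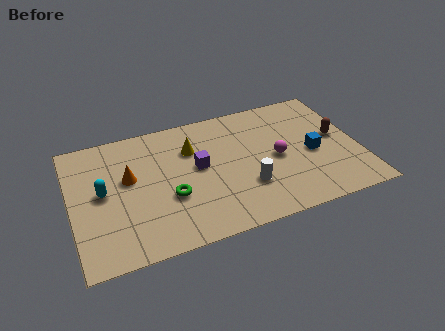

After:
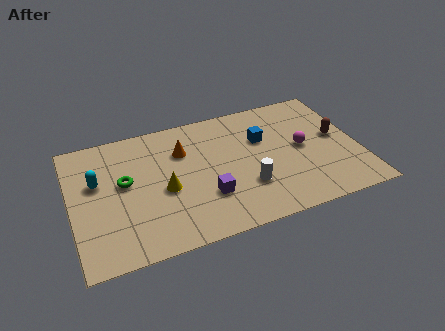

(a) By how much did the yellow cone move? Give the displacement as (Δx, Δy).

(-1.4, -2.1)

The yellow cone started near (5.5, 5.5) and ended near (4.1, 3.4).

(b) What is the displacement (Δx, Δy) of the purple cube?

(0.2, -1.9)

The purple cube was at about (5.7, 4.3) and moved to about (5.9, 2.4).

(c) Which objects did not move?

the brown capsule and the white cylinder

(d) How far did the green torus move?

2.4

The green torus moved from about (4.3, 2.9) to (2.4, 4.4), a distance of √(1.9² + 1.5²) ≈ 2.4.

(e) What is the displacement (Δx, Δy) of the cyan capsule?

(-0.2, 0.7)

From the two frames, the cyan capsule sits at roughly (1.4, 4.1) before and (1.2, 4.8) after.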